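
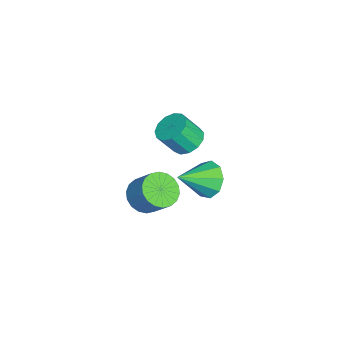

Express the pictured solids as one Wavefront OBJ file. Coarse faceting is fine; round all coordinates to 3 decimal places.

v 1.193 -0.297 1.037
v 1.841 0.205 1.22
v 2.096 -0.541 2.365
v 1.447 -1.043 2.183
v 1.461 0.396 1.429
v 1.716 -0.35 2.574
v 0.997 0.367 1.513
v 1.251 -0.379 2.658
v 0.594 0.127 1.447
v 0.849 -0.619 2.592
v 0.381 -0.248 1.25
v 0.636 -0.993 2.395
v 0.426 -0.638 0.986
v 0.681 -1.383 2.131
v 0.715 -0.92 0.738
v 0.97 -1.665 1.884
v 1.155 -1.004 0.586
v 1.41 -1.75 1.731
v 1.607 -0.864 0.576
v 1.862 -1.61 1.721
v 1.927 -0.544 0.713
v 2.182 -1.29 1.858
v 2.014 -0.146 0.953
v 2.269 -0.891 2.098
v -1.091 0.383 -3.931
v -0.256 0.575 -4.52
v -0.109 -0.943 -2.969
v -0.251 0.995 -3.945
v -0.639 1.129 -3.364
v -1.239 0.914 -3.048
v -1.769 0.45 -3.145
v -1.983 -0.045 -3.609
v -1.779 -0.339 -4.224
v -1.254 -0.296 -4.701
v -0.652 0.065 -4.818
v 2.612 -2.048 -1.777
v 3.475 -2.214 -2.111
v 4.051 -1.418 -1.017
v 3.188 -1.252 -0.683
v 3.365 -1.862 -2.308
v 3.941 -1.067 -1.214
v 3.105 -1.547 -2.401
v 3.681 -0.752 -1.307
v 2.748 -1.331 -2.37
v 3.324 -0.536 -1.276
v 2.364 -1.257 -2.221
v 2.94 -0.462 -1.127
v 2.029 -1.34 -1.985
v 2.605 -0.545 -0.891
v 1.81 -1.563 -1.707
v 2.386 -0.768 -0.613
v 1.749 -1.882 -1.443
v 2.325 -1.086 -0.349
v 1.859 -2.233 -1.246
v 2.435 -1.438 -0.152
v 2.119 -2.548 -1.153
v 2.695 -1.753 -0.059
v 2.476 -2.764 -1.184
v 3.052 -1.969 -0.09
v 2.86 -2.838 -1.333
v 3.436 -2.043 -0.239
v 3.195 -2.755 -1.569
v 3.771 -1.96 -0.475
v 3.414 -2.532 -1.847
v 3.99 -1.737 -0.753
f 2 1 5
f 2 5 3
f 3 5 6
f 3 6 4
f 5 1 7
f 5 7 6
f 6 7 8
f 6 8 4
f 7 1 9
f 7 9 8
f 8 9 10
f 8 10 4
f 9 1 11
f 9 11 10
f 10 11 12
f 10 12 4
f 11 1 13
f 11 13 12
f 12 13 14
f 12 14 4
f 13 1 15
f 13 15 14
f 14 15 16
f 14 16 4
f 15 1 17
f 15 17 16
f 16 17 18
f 16 18 4
f 17 1 19
f 17 19 18
f 18 19 20
f 18 20 4
f 19 1 21
f 19 21 20
f 20 21 22
f 20 22 4
f 21 1 23
f 21 23 22
f 22 23 24
f 22 24 4
f 23 1 2
f 23 2 24
f 24 2 3
f 24 3 4
f 26 25 28
f 26 28 27
f 28 25 29
f 28 29 27
f 29 25 30
f 29 30 27
f 30 25 31
f 30 31 27
f 31 25 32
f 31 32 27
f 32 25 33
f 32 33 27
f 33 25 34
f 33 34 27
f 34 25 35
f 34 35 27
f 35 25 26
f 35 26 27
f 37 36 40
f 37 40 38
f 38 40 41
f 38 41 39
f 40 36 42
f 40 42 41
f 41 42 43
f 41 43 39
f 42 36 44
f 42 44 43
f 43 44 45
f 43 45 39
f 44 36 46
f 44 46 45
f 45 46 47
f 45 47 39
f 46 36 48
f 46 48 47
f 47 48 49
f 47 49 39
f 48 36 50
f 48 50 49
f 49 50 51
f 49 51 39
f 50 36 52
f 50 52 51
f 51 52 53
f 51 53 39
f 52 36 54
f 52 54 53
f 53 54 55
f 53 55 39
f 54 36 56
f 54 56 55
f 55 56 57
f 55 57 39
f 56 36 58
f 56 58 57
f 57 58 59
f 57 59 39
f 58 36 60
f 58 60 59
f 59 60 61
f 59 61 39
f 60 36 62
f 60 62 61
f 61 62 63
f 61 63 39
f 62 36 64
f 62 64 63
f 63 64 65
f 63 65 39
f 64 36 37
f 64 37 65
f 65 37 38
f 65 38 39



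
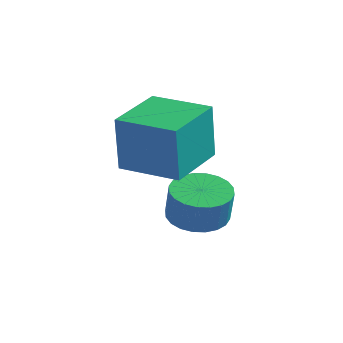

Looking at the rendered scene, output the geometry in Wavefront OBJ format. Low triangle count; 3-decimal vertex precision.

v 0.324 -1.25 1.622
v 0.503 -1.575 3.749
v -0.18 0.85 1.985
v -0 0.525 4.113
v 2.36 -0.745 1.527
v 2.54 -1.07 3.655
v 1.857 1.355 1.891
v 2.036 1.03 4.018
v 1.589 0.876 -0.606
v 2.391 0.381 -0.969
v 2.793 0.129 0.262
v 1.991 0.624 0.626
v 2.533 0.748 -0.94
v 2.935 0.495 0.291
v 2.532 1.134 -0.861
v 2.934 0.881 0.371
v 2.387 1.48 -0.742
v 2.789 1.228 0.489
v 2.12 1.735 -0.603
v 2.522 1.482 0.629
v 1.773 1.859 -0.464
v 2.175 1.607 0.767
v 1.398 1.834 -0.347
v 1.8 1.581 0.885
v 1.051 1.662 -0.269
v 1.453 1.41 0.963
v 0.787 1.371 -0.242
v 1.189 1.119 0.989
v 0.645 1.005 -0.271
v 1.047 0.752 0.96
v 0.646 0.619 -0.351
v 1.048 0.366 0.881
v 0.791 0.272 -0.469
v 1.193 0.02 0.762
v 1.058 0.018 -0.609
v 1.46 -0.235 0.623
v 1.405 -0.107 -0.747
v 1.807 -0.359 0.484
v 1.78 -0.081 -0.865
v 2.182 -0.334 0.367
v 2.127 0.09 -0.943
v 2.529 -0.162 0.289
f 2 4 1
f 5 2 1
f 1 4 3
f 3 5 1
f 2 8 4
f 6 2 5
f 6 8 2
f 4 8 3
f 7 5 3
f 3 8 7
f 7 6 5
f 8 6 7
f 10 9 13
f 10 13 11
f 11 13 14
f 11 14 12
f 13 9 15
f 13 15 14
f 14 15 16
f 14 16 12
f 15 9 17
f 15 17 16
f 16 17 18
f 16 18 12
f 17 9 19
f 17 19 18
f 18 19 20
f 18 20 12
f 19 9 21
f 19 21 20
f 20 21 22
f 20 22 12
f 21 9 23
f 21 23 22
f 22 23 24
f 22 24 12
f 23 9 25
f 23 25 24
f 24 25 26
f 24 26 12
f 25 9 27
f 25 27 26
f 26 27 28
f 26 28 12
f 27 9 29
f 27 29 28
f 28 29 30
f 28 30 12
f 29 9 31
f 29 31 30
f 30 31 32
f 30 32 12
f 31 9 33
f 31 33 32
f 32 33 34
f 32 34 12
f 33 9 35
f 33 35 34
f 34 35 36
f 34 36 12
f 35 9 37
f 35 37 36
f 36 37 38
f 36 38 12
f 37 9 39
f 37 39 38
f 38 39 40
f 38 40 12
f 39 9 41
f 39 41 40
f 40 41 42
f 40 42 12
f 41 9 10
f 41 10 42
f 42 10 11
f 42 11 12



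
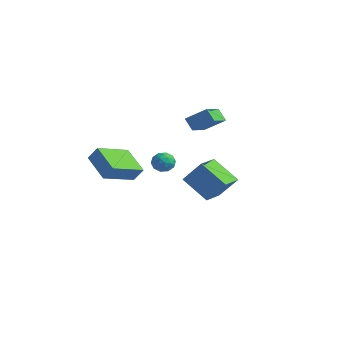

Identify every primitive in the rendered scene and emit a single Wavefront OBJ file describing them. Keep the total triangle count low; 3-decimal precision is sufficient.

v -0.004 -2.056 0.801
v -0.064 -4.107 1.51
v -1.612 -1.709 1.669
v -1.672 -3.76 2.378
v 0.472 -1.8 1.582
v 0.412 -3.851 2.291
v -1.136 -1.453 2.45
v -1.196 -3.504 3.159
v 0.501 2.758 -2.054
v -1.037 2.409 -0.857
v -0.012 4.223 -2.286
v -1.55 3.874 -1.089
v 1.41 3.286 -0.731
v -0.128 2.937 0.466
v 0.897 4.751 -0.963
v -0.641 4.402 0.234
v -0.437 2.01 4.015
v 0.49 2.727 4.798
v -1.151 3.593 3.409
v -0.224 4.311 4.192
v 0.144 2.009 3.328
v 1.071 2.727 4.111
v -0.57 3.593 2.722
v 0.357 4.31 3.505
v 2.437 -1.537 2.964
v 2.981 -1.908 2.828
v 1.819 -2.432 2.932
v 2.363 -2.803 2.796
v 2.29 -2.522 3.403
v 2.673 -1.968 3.423
v 2.127 -2.372 2.337
v 2.51 -1.818 2.357
v 2.79 -2.424 2.441
v 2.891 -2.517 3.1
v 1.909 -1.823 2.66
v 2.01 -1.916 3.319
v 2.763 -1.643 2.899
v 2.037 -2.697 2.861
v 1.994 -2.531 3.218
v 2.314 -2.749 3.138
v 2.582 -1.679 3.248
v 2.902 -1.897 3.169
v 2.496 -2.258 3.507
v 1.898 -2.443 2.591
v 2.218 -2.661 2.512
v 2.486 -1.591 2.622
v 2.806 -1.809 2.542
v 2.304 -2.082 2.253
v 2.971 -2.165 2.591
v 2.608 -2.691 2.573
v 2.469 -2.438 2.303
v 2.694 -2.112 2.314
v 3.03 -2.22 2.979
v 2.667 -2.746 2.96
v 2.624 -2.581 3.317
v 2.849 -2.255 3.328
v 2.918 -2.523 2.751
v 2.133 -1.594 2.8
v 1.77 -2.12 2.781
v 1.951 -2.085 2.432
v 2.176 -1.759 2.443
v 2.192 -1.649 3.187
v 1.829 -2.175 3.169
v 2.106 -2.228 3.446
v 2.331 -1.902 3.457
v 1.882 -1.817 3.009
f 2 4 1
f 5 2 1
f 1 4 3
f 3 5 1
f 2 8 4
f 6 2 5
f 6 8 2
f 4 8 3
f 7 5 3
f 3 8 7
f 7 6 5
f 8 6 7
f 10 12 9
f 13 10 9
f 9 12 11
f 11 13 9
f 10 16 12
f 14 10 13
f 14 16 10
f 12 16 11
f 15 13 11
f 11 16 15
f 15 14 13
f 16 14 15
f 18 20 17
f 21 18 17
f 17 20 19
f 19 21 17
f 18 24 20
f 22 18 21
f 22 24 18
f 20 24 19
f 23 21 19
f 19 24 23
f 23 22 21
f 24 22 23
f 25 62 41
f 62 36 65
f 41 65 30
f 62 65 41
f 25 41 37
f 41 30 42
f 37 42 26
f 41 42 37
f 25 37 46
f 37 26 47
f 46 47 32
f 37 47 46
f 25 46 58
f 46 32 61
f 58 61 35
f 46 61 58
f 25 58 62
f 58 35 66
f 62 66 36
f 58 66 62
f 26 42 53
f 42 30 56
f 53 56 34
f 42 56 53
f 30 65 43
f 65 36 64
f 43 64 29
f 65 64 43
f 36 66 63
f 66 35 59
f 63 59 27
f 66 59 63
f 35 61 60
f 61 32 48
f 60 48 31
f 61 48 60
f 32 47 52
f 47 26 49
f 52 49 33
f 47 49 52
f 28 54 40
f 54 34 55
f 40 55 29
f 54 55 40
f 28 40 38
f 40 29 39
f 38 39 27
f 40 39 38
f 28 38 45
f 38 27 44
f 45 44 31
f 38 44 45
f 28 45 50
f 45 31 51
f 50 51 33
f 45 51 50
f 28 50 54
f 50 33 57
f 54 57 34
f 50 57 54
f 29 55 43
f 55 34 56
f 43 56 30
f 55 56 43
f 27 39 63
f 39 29 64
f 63 64 36
f 39 64 63
f 31 44 60
f 44 27 59
f 60 59 35
f 44 59 60
f 33 51 52
f 51 31 48
f 52 48 32
f 51 48 52
f 34 57 53
f 57 33 49
f 53 49 26
f 57 49 53



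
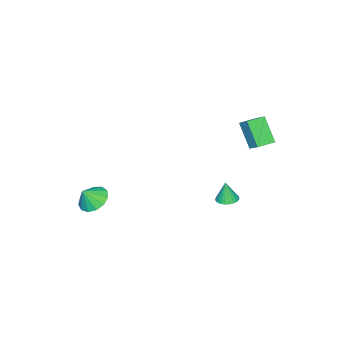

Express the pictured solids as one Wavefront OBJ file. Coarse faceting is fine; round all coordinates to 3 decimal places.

v -1.972 2.024 -4.336
v -1.317 1.753 -4.367
v -1.968 1.876 -2.944
v -1.262 2.023 -4.339
v -1.316 2.294 -4.31
v -1.47 2.523 -4.285
v -1.7 2.676 -4.267
v -1.971 2.73 -4.261
v -2.243 2.677 -4.265
v -2.474 2.524 -4.281
v -2.628 2.295 -4.305
v -2.682 2.025 -4.333
v -2.629 1.755 -4.363
v -2.475 1.526 -4.388
v -2.245 1.372 -4.405
v -1.974 1.318 -4.411
v -1.702 1.372 -4.407
v -1.471 1.525 -4.391
v 3.612 -3.585 -3.219
v 4.054 -4.337 -3.747
v 4.228 -3.895 -2.261
v 4.389 -3.875 -3.812
v 4.478 -3.321 -3.689
v 4.292 -2.85 -3.417
v 3.89 -2.613 -3.082
v 3.4 -2.684 -2.79
v 2.977 -3.041 -2.635
v 2.756 -3.571 -2.664
v 2.807 -4.105 -2.87
v 3.114 -4.474 -3.187
v 3.579 -4.561 -3.514
v -2.982 3.287 2.669
v -2.648 4.008 3.277
v -2.489 4.317 1.176
v -2.156 5.038 1.783
v -1.904 2.782 2.677
v -1.571 3.503 3.284
v -1.412 3.812 1.183
v -1.078 4.533 1.791
f 2 1 4
f 2 4 3
f 4 1 5
f 4 5 3
f 5 1 6
f 5 6 3
f 6 1 7
f 6 7 3
f 7 1 8
f 7 8 3
f 8 1 9
f 8 9 3
f 9 1 10
f 9 10 3
f 10 1 11
f 10 11 3
f 11 1 12
f 11 12 3
f 12 1 13
f 12 13 3
f 13 1 14
f 13 14 3
f 14 1 15
f 14 15 3
f 15 1 16
f 15 16 3
f 16 1 17
f 16 17 3
f 17 1 18
f 17 18 3
f 18 1 2
f 18 2 3
f 20 19 22
f 20 22 21
f 22 19 23
f 22 23 21
f 23 19 24
f 23 24 21
f 24 19 25
f 24 25 21
f 25 19 26
f 25 26 21
f 26 19 27
f 26 27 21
f 27 19 28
f 27 28 21
f 28 19 29
f 28 29 21
f 29 19 30
f 29 30 21
f 30 19 31
f 30 31 21
f 31 19 20
f 31 20 21
f 33 35 32
f 36 33 32
f 32 35 34
f 34 36 32
f 33 39 35
f 37 33 36
f 37 39 33
f 35 39 34
f 38 36 34
f 34 39 38
f 38 37 36
f 39 37 38



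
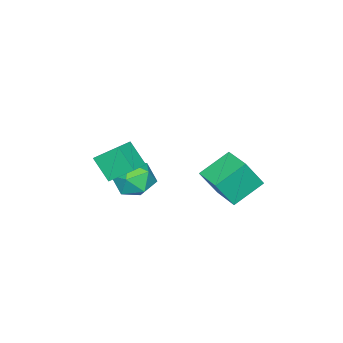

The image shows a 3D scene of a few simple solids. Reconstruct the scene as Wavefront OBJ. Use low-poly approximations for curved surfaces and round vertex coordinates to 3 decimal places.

v 1.091 0.27 -0.803
v 1.684 0.446 -1.854
v 0.636 -1.566 -1.366
v 1.229 -1.39 -2.417
v 1.851 -1.46 -1.371
v 2.132 -0.326 -1.022
v 0.188 -0.794 -2.198
v 0.469 0.34 -1.849
v 1.126 -0.212 -2.716
v 2.154 -0.624 -2.205
v 0.166 -0.496 -1.015
v 1.194 -0.908 -0.504
v 3.211 -0.736 1.392
v 2.772 0.437 2.404
v 3.392 0.294 0.276
v 2.953 1.467 1.287
v 4.347 -0.587 1.713
v 3.908 0.586 2.724
v 4.528 0.443 0.596
v 4.089 1.616 1.608
v -2.033 2.231 -3.386
v -3.601 2.95 -2.393
v -1.199 3.767 -3.181
v -2.767 4.486 -2.189
v -1.293 1.614 -1.771
v -2.861 2.333 -0.779
v -0.459 3.15 -1.567
v -2.027 3.869 -0.574
f 1 12 6
f 1 6 2
f 1 2 8
f 1 8 11
f 1 11 12
f 2 6 10
f 6 12 5
f 12 11 3
f 11 8 7
f 8 2 9
f 4 10 5
f 4 5 3
f 4 3 7
f 4 7 9
f 4 9 10
f 5 10 6
f 3 5 12
f 7 3 11
f 9 7 8
f 10 9 2
f 14 16 13
f 17 14 13
f 13 16 15
f 15 17 13
f 14 20 16
f 18 14 17
f 18 20 14
f 16 20 15
f 19 17 15
f 15 20 19
f 19 18 17
f 20 18 19
f 22 24 21
f 25 22 21
f 21 24 23
f 23 25 21
f 22 28 24
f 26 22 25
f 26 28 22
f 24 28 23
f 27 25 23
f 23 28 27
f 27 26 25
f 28 26 27



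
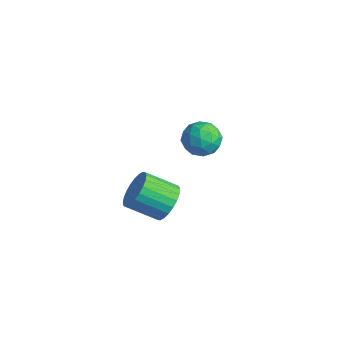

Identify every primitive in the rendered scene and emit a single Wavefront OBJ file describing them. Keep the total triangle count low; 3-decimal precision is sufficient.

v 4.334 -1.835 -2.898
v 5.245 -2.375 -2.747
v 4.337 -3.645 -1.81
v 3.426 -3.105 -1.962
v 5.242 -2.126 -2.412
v 4.334 -3.395 -1.475
v 5.1 -1.832 -2.152
v 4.192 -3.101 -1.215
v 4.842 -1.539 -2.005
v 3.934 -2.808 -1.068
v 4.506 -1.291 -1.994
v 3.598 -2.56 -1.057
v 4.144 -1.126 -2.12
v 3.237 -2.395 -1.184
v 3.811 -1.069 -2.366
v 2.904 -2.338 -1.429
v 3.558 -1.128 -2.692
v 2.65 -2.397 -1.755
v 3.423 -1.295 -3.05
v 2.515 -2.565 -2.113
v 3.426 -1.545 -3.385
v 2.518 -2.814 -2.448
v 3.568 -1.839 -3.645
v 2.66 -3.108 -2.708
v 3.826 -2.132 -3.792
v 2.918 -3.401 -2.855
v 4.162 -2.38 -3.803
v 3.254 -3.649 -2.866
v 4.523 -2.545 -3.676
v 3.616 -3.814 -2.74
v 4.856 -2.602 -3.431
v 3.949 -3.871 -2.494
v 5.11 -2.543 -3.105
v 4.202 -3.812 -2.168
v -1.495 3.761 -4.091
v -0.484 4.218 -4.197
v -0.736 2.182 -3.663
v 0.275 2.639 -3.769
v -0.388 2.942 -2.926
v -0.858 3.918 -3.191
v -0.362 2.482 -4.669
v -0.832 3.458 -4.934
v 0.216 3.428 -4.554
v 0.2 3.712 -3.477
v -1.42 2.688 -4.383
v -1.436 2.972 -3.306
v -1.056 4.128 -4.182
v -0.164 2.272 -3.678
v -0.554 2.45 -3.183
v 0.04 2.719 -3.245
v -1.276 3.952 -3.59
v -0.682 4.221 -3.652
v -0.625 3.471 -2.905
v -0.538 2.179 -4.208
v 0.056 2.448 -4.27
v -1.26 3.681 -4.615
v -0.666 3.95 -4.677
v -0.595 2.929 -4.955
v -0.051 3.932 -4.454
v 0.396 3.004 -4.202
v 0.021 2.912 -4.731
v -0.255 3.485 -4.887
v -0.06 4.1 -3.821
v 0.386 3.172 -3.569
v -0.004 3.35 -3.073
v -0.28 3.923 -3.229
v 0.351 3.635 -4.031
v -1.606 3.228 -4.291
v -1.16 2.3 -4.039
v -0.94 2.477 -4.631
v -1.216 3.05 -4.787
v -1.616 3.396 -3.658
v -1.169 2.468 -3.406
v -0.965 2.915 -2.973
v -1.241 3.488 -3.129
v -1.571 2.765 -3.829
f 2 1 5
f 2 5 3
f 3 5 6
f 3 6 4
f 5 1 7
f 5 7 6
f 6 7 8
f 6 8 4
f 7 1 9
f 7 9 8
f 8 9 10
f 8 10 4
f 9 1 11
f 9 11 10
f 10 11 12
f 10 12 4
f 11 1 13
f 11 13 12
f 12 13 14
f 12 14 4
f 13 1 15
f 13 15 14
f 14 15 16
f 14 16 4
f 15 1 17
f 15 17 16
f 16 17 18
f 16 18 4
f 17 1 19
f 17 19 18
f 18 19 20
f 18 20 4
f 19 1 21
f 19 21 20
f 20 21 22
f 20 22 4
f 21 1 23
f 21 23 22
f 22 23 24
f 22 24 4
f 23 1 25
f 23 25 24
f 24 25 26
f 24 26 4
f 25 1 27
f 25 27 26
f 26 27 28
f 26 28 4
f 27 1 29
f 27 29 28
f 28 29 30
f 28 30 4
f 29 1 31
f 29 31 30
f 30 31 32
f 30 32 4
f 31 1 33
f 31 33 32
f 32 33 34
f 32 34 4
f 33 1 2
f 33 2 34
f 34 2 3
f 34 3 4
f 35 72 51
f 72 46 75
f 51 75 40
f 72 75 51
f 35 51 47
f 51 40 52
f 47 52 36
f 51 52 47
f 35 47 56
f 47 36 57
f 56 57 42
f 47 57 56
f 35 56 68
f 56 42 71
f 68 71 45
f 56 71 68
f 35 68 72
f 68 45 76
f 72 76 46
f 68 76 72
f 36 52 63
f 52 40 66
f 63 66 44
f 52 66 63
f 40 75 53
f 75 46 74
f 53 74 39
f 75 74 53
f 46 76 73
f 76 45 69
f 73 69 37
f 76 69 73
f 45 71 70
f 71 42 58
f 70 58 41
f 71 58 70
f 42 57 62
f 57 36 59
f 62 59 43
f 57 59 62
f 38 64 50
f 64 44 65
f 50 65 39
f 64 65 50
f 38 50 48
f 50 39 49
f 48 49 37
f 50 49 48
f 38 48 55
f 48 37 54
f 55 54 41
f 48 54 55
f 38 55 60
f 55 41 61
f 60 61 43
f 55 61 60
f 38 60 64
f 60 43 67
f 64 67 44
f 60 67 64
f 39 65 53
f 65 44 66
f 53 66 40
f 65 66 53
f 37 49 73
f 49 39 74
f 73 74 46
f 49 74 73
f 41 54 70
f 54 37 69
f 70 69 45
f 54 69 70
f 43 61 62
f 61 41 58
f 62 58 42
f 61 58 62
f 44 67 63
f 67 43 59
f 63 59 36
f 67 59 63



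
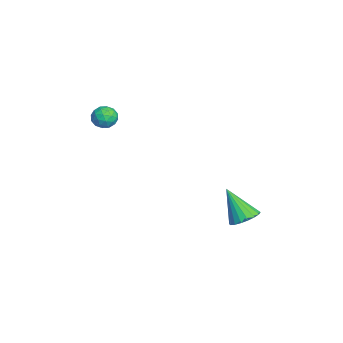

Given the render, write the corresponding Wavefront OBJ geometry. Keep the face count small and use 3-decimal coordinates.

v 3.271 2.283 -3.571
v 3.946 2.371 -3.256
v 2.669 1.517 -2.069
v 3.788 2.654 -3.175
v 3.528 2.863 -3.172
v 3.218 2.958 -3.249
v 2.917 2.918 -3.389
v 2.687 2.753 -3.565
v 2.573 2.495 -3.743
v 2.596 2.194 -3.886
v 2.754 1.911 -3.967
v 3.014 1.702 -3.97
v 3.324 1.607 -3.893
v 3.625 1.647 -3.753
v 3.855 1.812 -3.577
v 3.97 2.07 -3.399
v 1.431 -3.078 2.057
v 1.991 -3.306 1.877
v 1.009 -3.994 1.903
v 1.569 -4.222 1.723
v 1.472 -4.062 2.326
v 1.733 -3.495 2.421
v 1.267 -3.805 1.359
v 1.528 -3.238 1.454
v 1.89 -3.755 1.446
v 2.017 -3.914 2.044
v 0.983 -3.386 1.736
v 1.11 -3.545 2.334
v 1.748 -3.111 1.981
v 1.252 -4.189 1.799
v 1.195 -4.094 2.153
v 1.524 -4.228 2.048
v 1.596 -3.223 2.3
v 1.925 -3.356 2.195
v 1.62 -3.801 2.458
v 1.075 -3.944 1.585
v 1.404 -4.077 1.48
v 1.476 -3.072 1.732
v 1.805 -3.206 1.627
v 1.38 -3.499 1.322
v 2.018 -3.509 1.622
v 1.77 -4.048 1.531
v 1.592 -3.803 1.317
v 1.746 -3.47 1.373
v 2.092 -3.602 1.973
v 1.844 -4.141 1.882
v 1.787 -4.047 2.236
v 1.94 -3.714 2.292
v 2.033 -3.867 1.72
v 1.156 -3.159 1.898
v 0.908 -3.698 1.807
v 1.06 -3.586 1.488
v 1.213 -3.253 1.544
v 1.23 -3.252 2.249
v 0.982 -3.791 2.158
v 1.254 -3.83 2.407
v 1.408 -3.497 2.463
v 0.967 -3.433 2.06
f 2 1 4
f 2 4 3
f 4 1 5
f 4 5 3
f 5 1 6
f 5 6 3
f 6 1 7
f 6 7 3
f 7 1 8
f 7 8 3
f 8 1 9
f 8 9 3
f 9 1 10
f 9 10 3
f 10 1 11
f 10 11 3
f 11 1 12
f 11 12 3
f 12 1 13
f 12 13 3
f 13 1 14
f 13 14 3
f 14 1 15
f 14 15 3
f 15 1 16
f 15 16 3
f 16 1 2
f 16 2 3
f 17 54 33
f 54 28 57
f 33 57 22
f 54 57 33
f 17 33 29
f 33 22 34
f 29 34 18
f 33 34 29
f 17 29 38
f 29 18 39
f 38 39 24
f 29 39 38
f 17 38 50
f 38 24 53
f 50 53 27
f 38 53 50
f 17 50 54
f 50 27 58
f 54 58 28
f 50 58 54
f 18 34 45
f 34 22 48
f 45 48 26
f 34 48 45
f 22 57 35
f 57 28 56
f 35 56 21
f 57 56 35
f 28 58 55
f 58 27 51
f 55 51 19
f 58 51 55
f 27 53 52
f 53 24 40
f 52 40 23
f 53 40 52
f 24 39 44
f 39 18 41
f 44 41 25
f 39 41 44
f 20 46 32
f 46 26 47
f 32 47 21
f 46 47 32
f 20 32 30
f 32 21 31
f 30 31 19
f 32 31 30
f 20 30 37
f 30 19 36
f 37 36 23
f 30 36 37
f 20 37 42
f 37 23 43
f 42 43 25
f 37 43 42
f 20 42 46
f 42 25 49
f 46 49 26
f 42 49 46
f 21 47 35
f 47 26 48
f 35 48 22
f 47 48 35
f 19 31 55
f 31 21 56
f 55 56 28
f 31 56 55
f 23 36 52
f 36 19 51
f 52 51 27
f 36 51 52
f 25 43 44
f 43 23 40
f 44 40 24
f 43 40 44
f 26 49 45
f 49 25 41
f 45 41 18
f 49 41 45



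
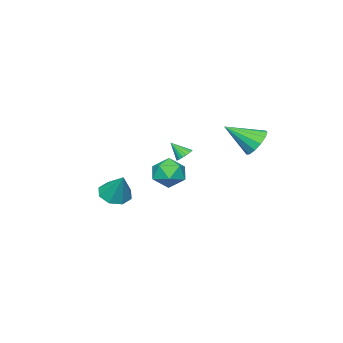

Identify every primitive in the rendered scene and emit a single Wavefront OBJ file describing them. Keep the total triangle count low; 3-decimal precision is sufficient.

v 0.572 0.075 -1.133
v 1.378 0 -1.914
v -0.238 -1.4 -1.826
v 0.568 -1.475 -2.607
v 0.809 -1.686 -1.529
v 1.31 -0.774 -1.1
v -0.17 -0.626 -2.64
v 0.331 0.286 -2.211
v 0.919 -0.433 -2.846
v 1.524 -1.088 -2.159
v -0.384 -0.312 -1.581
v 0.221 -0.967 -0.894
v -1.481 3.835 0.903
v -0.99 3.514 0.081
v -0.359 2.445 2.117
v -0.685 3.945 0.292
v -0.632 4.341 0.697
v -0.849 4.577 1.168
v -1.267 4.577 1.554
v -1.753 4.341 1.734
v -2.152 3.945 1.65
v -2.339 3.514 1.329
v -2.254 3.185 0.873
v -1.923 3.062 0.426
v -1.452 3.185 0.131
v 1.481 -3.885 -3.97
v 2.433 -4.249 -4.008
v 1.939 -2.855 -2.33
v 2.352 -3.581 -4.404
v 1.761 -3.091 -4.546
v 1.006 -3.066 -4.351
v 0.529 -3.521 -3.932
v 0.609 -4.189 -3.536
v 1.2 -4.678 -3.394
v 1.956 -4.703 -3.589
v 3.231 2.556 1.014
v 3.527 2.257 0.66
v 3.529 1.844 1.866
v 3.698 2.437 0.75
v 3.762 2.643 0.9
v 3.704 2.83 1.077
v 3.537 2.954 1.239
v 3.301 2.987 1.349
v 3.048 2.921 1.383
v 2.837 2.772 1.332
v 2.716 2.573 1.209
v 2.714 2.371 1.04
v 2.829 2.211 0.866
v 3.037 2.13 0.726
v 3.289 2.147 0.651
f 1 12 6
f 1 6 2
f 1 2 8
f 1 8 11
f 1 11 12
f 2 6 10
f 6 12 5
f 12 11 3
f 11 8 7
f 8 2 9
f 4 10 5
f 4 5 3
f 4 3 7
f 4 7 9
f 4 9 10
f 5 10 6
f 3 5 12
f 7 3 11
f 9 7 8
f 10 9 2
f 14 13 16
f 14 16 15
f 16 13 17
f 16 17 15
f 17 13 18
f 17 18 15
f 18 13 19
f 18 19 15
f 19 13 20
f 19 20 15
f 20 13 21
f 20 21 15
f 21 13 22
f 21 22 15
f 22 13 23
f 22 23 15
f 23 13 24
f 23 24 15
f 24 13 25
f 24 25 15
f 25 13 14
f 25 14 15
f 27 26 29
f 27 29 28
f 29 26 30
f 29 30 28
f 30 26 31
f 30 31 28
f 31 26 32
f 31 32 28
f 32 26 33
f 32 33 28
f 33 26 34
f 33 34 28
f 34 26 35
f 34 35 28
f 35 26 27
f 35 27 28
f 37 36 39
f 37 39 38
f 39 36 40
f 39 40 38
f 40 36 41
f 40 41 38
f 41 36 42
f 41 42 38
f 42 36 43
f 42 43 38
f 43 36 44
f 43 44 38
f 44 36 45
f 44 45 38
f 45 36 46
f 45 46 38
f 46 36 47
f 46 47 38
f 47 36 48
f 47 48 38
f 48 36 49
f 48 49 38
f 49 36 50
f 49 50 38
f 50 36 37
f 50 37 38



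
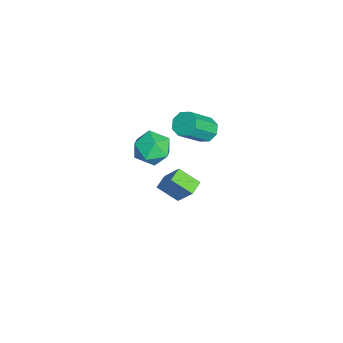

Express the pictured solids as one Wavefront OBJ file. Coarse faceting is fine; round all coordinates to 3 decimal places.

v 2.134 1.422 2.487
v 2.93 1.973 3.1
v 3.39 0.147 2
v 4.186 0.698 2.613
v 3.324 0.161 3.144
v 2.548 0.949 3.445
v 3.772 1.171 1.655
v 2.996 1.959 1.956
v 3.943 1.818 2.585
v 3.666 1.194 3.506
v 2.654 0.926 1.594
v 2.377 0.302 2.515
v 0.986 3.987 1.731
v 1.457 3.653 1.192
v 2.305 2.46 2.669
v 1.834 2.793 3.209
v 1.705 4.143 1.445
v 2.553 2.95 2.922
v 1.532 4.541 1.866
v 2.38 3.348 3.343
v 1.039 4.615 2.208
v 1.887 3.421 3.685
v 0.515 4.32 2.271
v 1.363 3.127 3.748
v 0.267 3.83 2.018
v 1.115 2.637 3.495
v 0.44 3.432 1.597
v 1.288 2.239 3.074
v 0.933 3.359 1.255
v 1.781 2.165 2.732
v -0.162 3.013 -4.974
v -0.662 1.87 -4.177
v 0.727 3.758 -3.345
v 0.227 2.616 -2.549
v 0.593 2.544 -5.171
v 0.093 1.402 -4.375
v 1.482 3.29 -3.543
v 0.982 2.147 -2.746
f 1 12 6
f 1 6 2
f 1 2 8
f 1 8 11
f 1 11 12
f 2 6 10
f 6 12 5
f 12 11 3
f 11 8 7
f 8 2 9
f 4 10 5
f 4 5 3
f 4 3 7
f 4 7 9
f 4 9 10
f 5 10 6
f 3 5 12
f 7 3 11
f 9 7 8
f 10 9 2
f 14 13 17
f 14 17 15
f 15 17 18
f 15 18 16
f 17 13 19
f 17 19 18
f 18 19 20
f 18 20 16
f 19 13 21
f 19 21 20
f 20 21 22
f 20 22 16
f 21 13 23
f 21 23 22
f 22 23 24
f 22 24 16
f 23 13 25
f 23 25 24
f 24 25 26
f 24 26 16
f 25 13 27
f 25 27 26
f 26 27 28
f 26 28 16
f 27 13 29
f 27 29 28
f 28 29 30
f 28 30 16
f 29 13 14
f 29 14 30
f 30 14 15
f 30 15 16
f 32 34 31
f 35 32 31
f 31 34 33
f 33 35 31
f 32 38 34
f 36 32 35
f 36 38 32
f 34 38 33
f 37 35 33
f 33 38 37
f 37 36 35
f 38 36 37



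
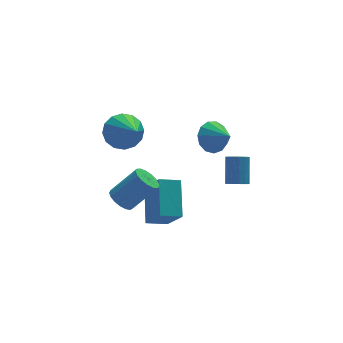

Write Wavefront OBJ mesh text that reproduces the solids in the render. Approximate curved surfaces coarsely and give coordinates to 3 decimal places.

v 1.521 1.34 1.594
v 2.402 1.588 1.379
v 1.979 0.3 2.266
v 2.285 1.832 1.834
v 1.926 1.919 2.214
v 1.438 1.822 2.396
v 0.977 1.573 2.324
v 0.688 1.249 2.02
v 0.664 0.954 1.581
v 0.912 0.782 1.145
v 1.353 0.786 0.853
v 1.848 0.967 0.795
v 2.239 1.266 0.991
v -2.184 3.697 1.337
v -1.792 3.152 0.517
v -2.096 1.943 2.543
v -1.352 3.353 0.777
v -1.136 3.646 1.187
v -1.2 3.952 1.637
v -1.528 4.191 2.007
v -2.031 4.296 2.198
v -2.576 4.242 2.157
v -3.015 4.041 1.897
v -3.232 3.748 1.487
v -3.168 3.441 1.036
v -2.84 3.203 0.667
v -2.336 3.097 0.476
v 2.707 1.038 -2.01
v 3.146 0.671 -1.865
v 3.532 1.615 -0.645
v 3.093 1.982 -0.79
v 3.271 0.871 -2.059
v 3.657 1.815 -0.84
v 3.244 1.116 -2.24
v 3.631 2.06 -1.021
v 3.074 1.339 -2.36
v 3.46 2.284 -1.14
v 2.805 1.482 -2.385
v 3.192 2.427 -1.166
v 2.51 1.506 -2.31
v 2.897 2.45 -1.091
v 2.268 1.405 -2.155
v 2.654 2.349 -0.935
v 2.143 1.205 -1.96
v 2.529 2.149 -0.741
v 2.169 0.96 -1.779
v 2.556 1.904 -0.56
v 2.34 0.736 -1.66
v 2.726 1.681 -0.44
v 2.608 0.593 -1.634
v 2.995 1.538 -0.415
v 2.903 0.57 -1.709
v 3.29 1.514 -0.49
v -3.813 -0.556 -0.033
v -3.424 0.007 -0.288
v -2.199 -0.221 1.079
v -2.587 -0.784 1.333
v -3.648 0.155 -0.063
v -2.422 -0.074 1.304
v -3.909 0.139 0.169
v -2.683 -0.089 1.535
v -4.148 -0.036 0.354
v -2.922 -0.264 1.721
v -4.31 -0.33 0.451
v -3.085 -0.558 1.817
v -4.359 -0.675 0.436
v -3.133 -0.904 1.803
v -4.282 -0.994 0.314
v -3.056 -1.222 1.681
v -4.098 -1.212 0.113
v -2.872 -1.44 1.48
v -3.849 -1.28 -0.122
v -2.623 -1.508 1.245
v -3.591 -1.182 -0.337
v -2.365 -1.41 1.03
v -3.384 -0.94 -0.482
v -2.158 -1.168 0.885
v -3.276 -0.611 -0.524
v -2.05 -0.839 0.842
v -3.29 -0.269 -0.454
v -2.064 -0.497 0.912
v -2.213 -1.424 -0.991
v -1.675 0.178 0.273
v -2.486 -0.178 -2.453
v -1.949 1.423 -1.189
v -1.151 -1.543 -1.291
v -0.614 0.058 -0.027
v -1.425 -0.298 -2.753
v -0.887 1.304 -1.489
f 2 1 4
f 2 4 3
f 4 1 5
f 4 5 3
f 5 1 6
f 5 6 3
f 6 1 7
f 6 7 3
f 7 1 8
f 7 8 3
f 8 1 9
f 8 9 3
f 9 1 10
f 9 10 3
f 10 1 11
f 10 11 3
f 11 1 12
f 11 12 3
f 12 1 13
f 12 13 3
f 13 1 2
f 13 2 3
f 15 14 17
f 15 17 16
f 17 14 18
f 17 18 16
f 18 14 19
f 18 19 16
f 19 14 20
f 19 20 16
f 20 14 21
f 20 21 16
f 21 14 22
f 21 22 16
f 22 14 23
f 22 23 16
f 23 14 24
f 23 24 16
f 24 14 25
f 24 25 16
f 25 14 26
f 25 26 16
f 26 14 27
f 26 27 16
f 27 14 15
f 27 15 16
f 29 28 32
f 29 32 30
f 30 32 33
f 30 33 31
f 32 28 34
f 32 34 33
f 33 34 35
f 33 35 31
f 34 28 36
f 34 36 35
f 35 36 37
f 35 37 31
f 36 28 38
f 36 38 37
f 37 38 39
f 37 39 31
f 38 28 40
f 38 40 39
f 39 40 41
f 39 41 31
f 40 28 42
f 40 42 41
f 41 42 43
f 41 43 31
f 42 28 44
f 42 44 43
f 43 44 45
f 43 45 31
f 44 28 46
f 44 46 45
f 45 46 47
f 45 47 31
f 46 28 48
f 46 48 47
f 47 48 49
f 47 49 31
f 48 28 50
f 48 50 49
f 49 50 51
f 49 51 31
f 50 28 52
f 50 52 51
f 51 52 53
f 51 53 31
f 52 28 29
f 52 29 53
f 53 29 30
f 53 30 31
f 55 54 58
f 55 58 56
f 56 58 59
f 56 59 57
f 58 54 60
f 58 60 59
f 59 60 61
f 59 61 57
f 60 54 62
f 60 62 61
f 61 62 63
f 61 63 57
f 62 54 64
f 62 64 63
f 63 64 65
f 63 65 57
f 64 54 66
f 64 66 65
f 65 66 67
f 65 67 57
f 66 54 68
f 66 68 67
f 67 68 69
f 67 69 57
f 68 54 70
f 68 70 69
f 69 70 71
f 69 71 57
f 70 54 72
f 70 72 71
f 71 72 73
f 71 73 57
f 72 54 74
f 72 74 73
f 73 74 75
f 73 75 57
f 74 54 76
f 74 76 75
f 75 76 77
f 75 77 57
f 76 54 78
f 76 78 77
f 77 78 79
f 77 79 57
f 78 54 80
f 78 80 79
f 79 80 81
f 79 81 57
f 80 54 55
f 80 55 81
f 81 55 56
f 81 56 57
f 83 85 82
f 86 83 82
f 82 85 84
f 84 86 82
f 83 89 85
f 87 83 86
f 87 89 83
f 85 89 84
f 88 86 84
f 84 89 88
f 88 87 86
f 89 87 88



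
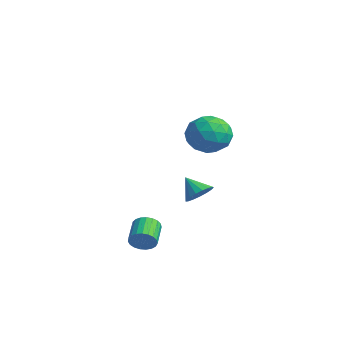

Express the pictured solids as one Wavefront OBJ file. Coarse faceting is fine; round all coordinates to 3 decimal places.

v 0.854 -0.263 2.072
v 1.694 -0.206 1.31
v 1.726 -1.634 2.93
v 2.566 -1.577 2.168
v 2.418 -0.734 2.914
v 1.88 0.114 2.383
v 1.54 -1.954 1.857
v 1.002 -1.106 1.326
v 2.118 -1.251 1.177
v 2.661 -0.498 1.83
v 0.759 -1.342 2.41
v 1.302 -0.589 3.063
v 1.198 -0.114 1.615
v 2.222 -1.726 2.625
v 2.136 -1.23 3.063
v 2.629 -1.197 2.615
v 1.307 0.074 2.247
v 1.8 0.107 1.798
v 2.226 -0.203 2.741
v 1.62 -1.947 2.442
v 2.113 -1.914 1.993
v 0.791 -0.643 1.625
v 1.284 -0.61 1.177
v 1.194 -1.637 1.499
v 1.941 -0.695 1.089
v 2.453 -1.501 1.594
v 1.85 -1.722 1.411
v 1.534 -1.224 1.099
v 2.26 -0.252 1.473
v 2.772 -1.058 1.978
v 2.685 -0.562 2.416
v 2.369 -0.064 2.104
v 2.509 -0.866 1.395
v 0.648 -0.782 2.262
v 1.16 -1.588 2.767
v 1.051 -1.776 2.136
v 0.735 -1.278 1.824
v 0.967 -0.339 2.646
v 1.479 -1.145 3.151
v 1.886 -0.616 3.141
v 1.57 -0.118 2.829
v 0.911 -0.974 2.845
v 1.659 -4.215 -3.822
v 2.023 -4.12 -3.28
v 1.085 -3.41 -2.775
v 0.721 -3.505 -3.318
v 2.098 -3.908 -3.437
v 1.16 -3.198 -2.932
v 2.098 -3.75 -3.661
v 1.16 -3.04 -3.156
v 2.022 -3.671 -3.913
v 1.084 -2.961 -3.408
v 1.883 -3.687 -4.149
v 0.945 -2.977 -3.644
v 1.705 -3.794 -4.328
v 0.767 -3.084 -3.824
v 1.52 -3.974 -4.421
v 0.582 -3.264 -3.916
v 1.358 -4.195 -4.409
v 0.42 -3.485 -3.905
v 1.248 -4.42 -4.297
v 0.311 -3.71 -3.792
v 1.21 -4.61 -4.102
v 0.272 -3.9 -3.597
v 1.249 -4.731 -3.859
v 0.311 -4.021 -3.354
v 1.359 -4.763 -3.609
v 0.421 -4.053 -3.105
v 1.521 -4.7 -3.397
v 0.583 -3.99 -2.892
v 1.706 -4.554 -3.258
v 0.769 -3.844 -2.753
v 1.884 -4.348 -3.216
v 0.946 -3.638 -2.712
v -3.57 1.651 -3.928
v -2.962 1.467 -3.425
v -4.41 1.329 -3.032
v -3.031 1.842 -3.354
v -3.223 2.174 -3.415
v -3.495 2.385 -3.593
v -3.784 2.429 -3.848
v -4.024 2.294 -4.122
v -4.16 2.012 -4.35
v -4.161 1.648 -4.483
v -4.026 1.284 -4.488
v -3.787 1.005 -4.365
v -3.499 0.873 -4.142
v -3.227 0.92 -3.87
v -3.033 1.135 -3.611
f 1 38 17
f 38 12 41
f 17 41 6
f 38 41 17
f 1 17 13
f 17 6 18
f 13 18 2
f 17 18 13
f 1 13 22
f 13 2 23
f 22 23 8
f 13 23 22
f 1 22 34
f 22 8 37
f 34 37 11
f 22 37 34
f 1 34 38
f 34 11 42
f 38 42 12
f 34 42 38
f 2 18 29
f 18 6 32
f 29 32 10
f 18 32 29
f 6 41 19
f 41 12 40
f 19 40 5
f 41 40 19
f 12 42 39
f 42 11 35
f 39 35 3
f 42 35 39
f 11 37 36
f 37 8 24
f 36 24 7
f 37 24 36
f 8 23 28
f 23 2 25
f 28 25 9
f 23 25 28
f 4 30 16
f 30 10 31
f 16 31 5
f 30 31 16
f 4 16 14
f 16 5 15
f 14 15 3
f 16 15 14
f 4 14 21
f 14 3 20
f 21 20 7
f 14 20 21
f 4 21 26
f 21 7 27
f 26 27 9
f 21 27 26
f 4 26 30
f 26 9 33
f 30 33 10
f 26 33 30
f 5 31 19
f 31 10 32
f 19 32 6
f 31 32 19
f 3 15 39
f 15 5 40
f 39 40 12
f 15 40 39
f 7 20 36
f 20 3 35
f 36 35 11
f 20 35 36
f 9 27 28
f 27 7 24
f 28 24 8
f 27 24 28
f 10 33 29
f 33 9 25
f 29 25 2
f 33 25 29
f 44 43 47
f 44 47 45
f 45 47 48
f 45 48 46
f 47 43 49
f 47 49 48
f 48 49 50
f 48 50 46
f 49 43 51
f 49 51 50
f 50 51 52
f 50 52 46
f 51 43 53
f 51 53 52
f 52 53 54
f 52 54 46
f 53 43 55
f 53 55 54
f 54 55 56
f 54 56 46
f 55 43 57
f 55 57 56
f 56 57 58
f 56 58 46
f 57 43 59
f 57 59 58
f 58 59 60
f 58 60 46
f 59 43 61
f 59 61 60
f 60 61 62
f 60 62 46
f 61 43 63
f 61 63 62
f 62 63 64
f 62 64 46
f 63 43 65
f 63 65 64
f 64 65 66
f 64 66 46
f 65 43 67
f 65 67 66
f 66 67 68
f 66 68 46
f 67 43 69
f 67 69 68
f 68 69 70
f 68 70 46
f 69 43 71
f 69 71 70
f 70 71 72
f 70 72 46
f 71 43 73
f 71 73 72
f 72 73 74
f 72 74 46
f 73 43 44
f 73 44 74
f 74 44 45
f 74 45 46
f 76 75 78
f 76 78 77
f 78 75 79
f 78 79 77
f 79 75 80
f 79 80 77
f 80 75 81
f 80 81 77
f 81 75 82
f 81 82 77
f 82 75 83
f 82 83 77
f 83 75 84
f 83 84 77
f 84 75 85
f 84 85 77
f 85 75 86
f 85 86 77
f 86 75 87
f 86 87 77
f 87 75 88
f 87 88 77
f 88 75 89
f 88 89 77
f 89 75 76
f 89 76 77



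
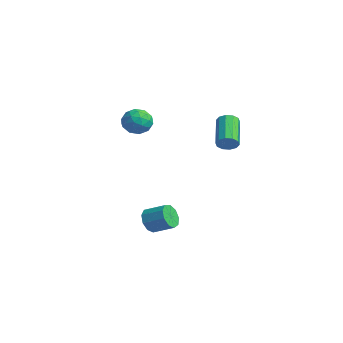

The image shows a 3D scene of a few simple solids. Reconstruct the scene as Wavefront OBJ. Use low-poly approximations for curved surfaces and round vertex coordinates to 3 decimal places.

v -0.117 -1.128 -3.532
v 0.308 -1.147 -4.233
v 1.241 -0.372 -3.689
v 0.817 -0.352 -2.988
v -0.049 -0.715 -4.237
v 0.884 0.061 -3.693
v -0.438 -0.475 -3.911
v 0.496 0.3 -3.367
v -0.676 -0.541 -3.407
v 0.257 0.234 -2.864
v -0.653 -0.882 -2.962
v 0.281 -0.106 -2.419
v -0.379 -1.337 -2.783
v 0.555 -0.562 -2.24
v 0.018 -1.695 -2.955
v 0.952 -0.919 -2.411
v 0.352 -1.787 -3.396
v 1.285 -1.011 -2.853
v 0.466 -1.571 -3.901
v 1.4 -0.795 -3.357
v -3.584 0.362 1.723
v -2.83 0.219 2.277
v -4.47 -0.359 2.743
v -3.716 -0.502 3.297
v -4.058 0.373 3.179
v -3.51 0.818 2.549
v -3.79 -0.958 2.471
v -3.242 -0.513 1.841
v -2.957 -0.597 2.739
v -3.123 0.226 3.177
v -4.177 -0.366 1.843
v -4.343 0.457 2.281
v -3.13 0.354 1.91
v -4.17 -0.494 3.11
v -4.371 0.02 3.04
v -3.928 -0.064 3.366
v -3.529 0.706 2.07
v -3.086 0.622 2.396
v -3.808 0.712 2.926
v -4.214 -0.762 2.624
v -3.771 -0.846 2.95
v -3.372 -0.076 1.654
v -2.929 -0.16 1.98
v -3.492 -0.852 2.094
v -2.761 -0.21 2.508
v -3.281 -0.633 3.107
v -3.325 -0.902 2.622
v -3.003 -0.64 2.251
v -2.858 0.274 2.765
v -3.379 -0.15 3.364
v -3.58 0.364 3.295
v -3.258 0.626 2.925
v -2.933 -0.206 3.037
v -3.921 0.01 1.656
v -4.442 -0.414 2.255
v -4.042 -0.766 2.095
v -3.72 -0.504 1.725
v -4.019 0.493 1.913
v -4.539 0.07 2.512
v -4.297 0.5 2.769
v -3.975 0.762 2.398
v -4.367 0.066 1.983
v 3.995 1.259 3.043
v 4.215 0.994 3.559
v 2.765 1.836 4.612
v 2.545 2.101 4.097
v 4.385 1.335 3.519
v 2.935 2.177 4.573
v 4.406 1.647 3.298
v 2.956 2.489 4.352
v 4.269 1.811 2.98
v 2.82 2.653 4.033
v 4.028 1.764 2.686
v 2.579 2.606 3.739
v 3.775 1.524 2.528
v 2.325 2.366 3.581
v 3.605 1.183 2.567
v 2.155 2.025 3.621
v 3.584 0.871 2.788
v 2.134 1.713 3.842
v 3.72 0.707 3.107
v 2.271 1.549 4.16
v 3.961 0.754 3.401
v 2.512 1.596 4.454
f 2 1 5
f 2 5 3
f 3 5 6
f 3 6 4
f 5 1 7
f 5 7 6
f 6 7 8
f 6 8 4
f 7 1 9
f 7 9 8
f 8 9 10
f 8 10 4
f 9 1 11
f 9 11 10
f 10 11 12
f 10 12 4
f 11 1 13
f 11 13 12
f 12 13 14
f 12 14 4
f 13 1 15
f 13 15 14
f 14 15 16
f 14 16 4
f 15 1 17
f 15 17 16
f 16 17 18
f 16 18 4
f 17 1 19
f 17 19 18
f 18 19 20
f 18 20 4
f 19 1 2
f 19 2 20
f 20 2 3
f 20 3 4
f 21 58 37
f 58 32 61
f 37 61 26
f 58 61 37
f 21 37 33
f 37 26 38
f 33 38 22
f 37 38 33
f 21 33 42
f 33 22 43
f 42 43 28
f 33 43 42
f 21 42 54
f 42 28 57
f 54 57 31
f 42 57 54
f 21 54 58
f 54 31 62
f 58 62 32
f 54 62 58
f 22 38 49
f 38 26 52
f 49 52 30
f 38 52 49
f 26 61 39
f 61 32 60
f 39 60 25
f 61 60 39
f 32 62 59
f 62 31 55
f 59 55 23
f 62 55 59
f 31 57 56
f 57 28 44
f 56 44 27
f 57 44 56
f 28 43 48
f 43 22 45
f 48 45 29
f 43 45 48
f 24 50 36
f 50 30 51
f 36 51 25
f 50 51 36
f 24 36 34
f 36 25 35
f 34 35 23
f 36 35 34
f 24 34 41
f 34 23 40
f 41 40 27
f 34 40 41
f 24 41 46
f 41 27 47
f 46 47 29
f 41 47 46
f 24 46 50
f 46 29 53
f 50 53 30
f 46 53 50
f 25 51 39
f 51 30 52
f 39 52 26
f 51 52 39
f 23 35 59
f 35 25 60
f 59 60 32
f 35 60 59
f 27 40 56
f 40 23 55
f 56 55 31
f 40 55 56
f 29 47 48
f 47 27 44
f 48 44 28
f 47 44 48
f 30 53 49
f 53 29 45
f 49 45 22
f 53 45 49
f 64 63 67
f 64 67 65
f 65 67 68
f 65 68 66
f 67 63 69
f 67 69 68
f 68 69 70
f 68 70 66
f 69 63 71
f 69 71 70
f 70 71 72
f 70 72 66
f 71 63 73
f 71 73 72
f 72 73 74
f 72 74 66
f 73 63 75
f 73 75 74
f 74 75 76
f 74 76 66
f 75 63 77
f 75 77 76
f 76 77 78
f 76 78 66
f 77 63 79
f 77 79 78
f 78 79 80
f 78 80 66
f 79 63 81
f 79 81 80
f 80 81 82
f 80 82 66
f 81 63 83
f 81 83 82
f 82 83 84
f 82 84 66
f 83 63 64
f 83 64 84
f 84 64 65
f 84 65 66



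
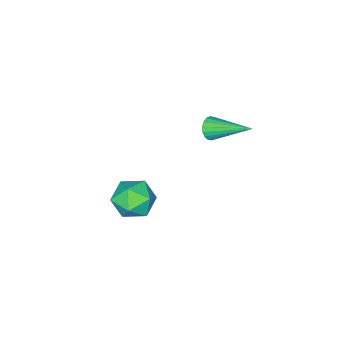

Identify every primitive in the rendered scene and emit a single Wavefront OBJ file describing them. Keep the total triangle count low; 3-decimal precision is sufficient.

v 2.673 -1.265 -1.8
v 3.247 -0.99 -1.235
v 3.473 -2.35 -2.085
v 4.047 -2.075 -1.52
v 3.293 -2.367 -1.253
v 2.799 -1.696 -1.077
v 3.921 -1.644 -2.243
v 3.427 -0.973 -2.067
v 4.019 -1.224 -1.509
v 3.631 -1.671 -0.897
v 3.089 -1.669 -2.423
v 2.701 -2.116 -1.811
v -1.227 -2.513 -1.552
v -0.844 -2.567 -1.235
v -1.653 -0.927 -0.768
v -0.752 -2.457 -1.406
v -0.754 -2.359 -1.606
v -0.849 -2.291 -1.795
v -1.02 -2.267 -1.936
v -1.231 -2.292 -2.001
v -1.442 -2.36 -1.977
v -1.609 -2.459 -1.87
v -1.701 -2.568 -1.699
v -1.699 -2.666 -1.499
v -1.604 -2.734 -1.31
v -1.433 -2.758 -1.169
v -1.222 -2.734 -1.104
v -1.012 -2.665 -1.128
f 1 12 6
f 1 6 2
f 1 2 8
f 1 8 11
f 1 11 12
f 2 6 10
f 6 12 5
f 12 11 3
f 11 8 7
f 8 2 9
f 4 10 5
f 4 5 3
f 4 3 7
f 4 7 9
f 4 9 10
f 5 10 6
f 3 5 12
f 7 3 11
f 9 7 8
f 10 9 2
f 14 13 16
f 14 16 15
f 16 13 17
f 16 17 15
f 17 13 18
f 17 18 15
f 18 13 19
f 18 19 15
f 19 13 20
f 19 20 15
f 20 13 21
f 20 21 15
f 21 13 22
f 21 22 15
f 22 13 23
f 22 23 15
f 23 13 24
f 23 24 15
f 24 13 25
f 24 25 15
f 25 13 26
f 25 26 15
f 26 13 27
f 26 27 15
f 27 13 28
f 27 28 15
f 28 13 14
f 28 14 15



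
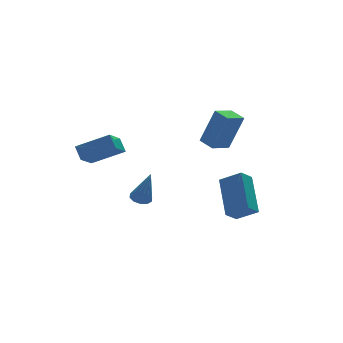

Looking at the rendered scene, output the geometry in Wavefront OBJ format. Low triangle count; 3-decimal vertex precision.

v 1.98 -0.035 -0.076
v 2.722 -0.15 1.767
v 1.821 0.843 0.043
v 2.563 0.727 1.886
v 3.037 0.213 -0.486
v 3.779 0.097 1.357
v 2.878 1.09 -0.367
v 3.62 0.975 1.476
v -3.57 2.484 -0.49
v -3.539 3.102 0.064
v -2.599 3.315 -1.469
v -2.568 3.932 -0.915
v -2.152 1.728 0.275
v -2.121 2.345 0.829
v -1.181 2.558 -0.704
v -1.15 3.176 -0.15
v -0.967 1.509 -3.377
v -0.43 1.401 -3.492
v -0.673 1.071 -1.603
v -0.456 1.735 -3.406
v -0.677 1.983 -3.308
v -1.009 2.049 -3.236
v -1.325 1.909 -3.218
v -1.505 1.616 -3.261
v -1.478 1.282 -3.348
v -1.257 1.034 -3.445
v -0.925 0.968 -3.517
v -0.609 1.108 -3.535
v 0.884 -3.041 -2.568
v 1.606 -3.783 -1.904
v 1.579 -1.321 -1.403
v 2.3 -2.064 -0.738
v 1.54 -2.916 -3.142
v 2.261 -3.659 -2.477
v 2.234 -1.197 -1.976
v 2.956 -1.939 -1.312
f 2 4 1
f 5 2 1
f 1 4 3
f 3 5 1
f 2 8 4
f 6 2 5
f 6 8 2
f 4 8 3
f 7 5 3
f 3 8 7
f 7 6 5
f 8 6 7
f 10 12 9
f 13 10 9
f 9 12 11
f 11 13 9
f 10 16 12
f 14 10 13
f 14 16 10
f 12 16 11
f 15 13 11
f 11 16 15
f 15 14 13
f 16 14 15
f 18 17 20
f 18 20 19
f 20 17 21
f 20 21 19
f 21 17 22
f 21 22 19
f 22 17 23
f 22 23 19
f 23 17 24
f 23 24 19
f 24 17 25
f 24 25 19
f 25 17 26
f 25 26 19
f 26 17 27
f 26 27 19
f 27 17 28
f 27 28 19
f 28 17 18
f 28 18 19
f 30 32 29
f 33 30 29
f 29 32 31
f 31 33 29
f 30 36 32
f 34 30 33
f 34 36 30
f 32 36 31
f 35 33 31
f 31 36 35
f 35 34 33
f 36 34 35



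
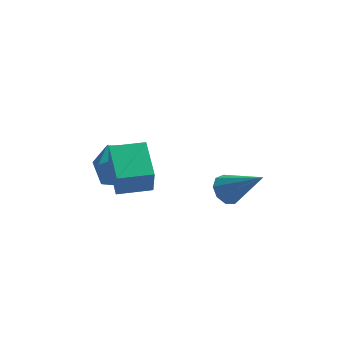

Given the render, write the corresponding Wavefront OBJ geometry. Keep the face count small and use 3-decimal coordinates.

v -2.414 0.689 -1.466
v -1.623 1.295 -1.409
v -1.437 -0.595 -1.371
v -0.646 0.011 -1.314
v -1.293 -0.037 -0.555
v -1.897 0.757 -0.614
v -1.163 -0.057 -2.166
v -1.767 0.737 -2.225
v -0.849 0.835 -1.842
v -0.93 0.847 -0.846
v -2.13 -0.147 -1.934
v -2.211 -0.135 -0.938
v 2.059 -1.084 -1.557
v 2.301 -1.45 -1.995
v 3.181 -1.796 -0.343
v 2.514 -1.084 -1.978
v 2.514 -0.718 -1.763
v 2.301 -0.523 -1.452
v 1.974 -0.592 -1.19
v 1.687 -0.89 -1.1
v 1.574 -1.28 -1.224
v 1.688 -1.578 -1.503
v 1.975 -1.645 -1.808
v -1.632 -1.917 -0.97
v -1.593 -2.242 0.101
v -1.872 -0.454 -0.516
v -1.833 -0.78 0.555
v -0.407 -1.72 -0.955
v -0.368 -2.046 0.116
v -0.647 -0.258 -0.501
v -0.608 -0.583 0.57
f 1 12 6
f 1 6 2
f 1 2 8
f 1 8 11
f 1 11 12
f 2 6 10
f 6 12 5
f 12 11 3
f 11 8 7
f 8 2 9
f 4 10 5
f 4 5 3
f 4 3 7
f 4 7 9
f 4 9 10
f 5 10 6
f 3 5 12
f 7 3 11
f 9 7 8
f 10 9 2
f 14 13 16
f 14 16 15
f 16 13 17
f 16 17 15
f 17 13 18
f 17 18 15
f 18 13 19
f 18 19 15
f 19 13 20
f 19 20 15
f 20 13 21
f 20 21 15
f 21 13 22
f 21 22 15
f 22 13 23
f 22 23 15
f 23 13 14
f 23 14 15
f 25 27 24
f 28 25 24
f 24 27 26
f 26 28 24
f 25 31 27
f 29 25 28
f 29 31 25
f 27 31 26
f 30 28 26
f 26 31 30
f 30 29 28
f 31 29 30



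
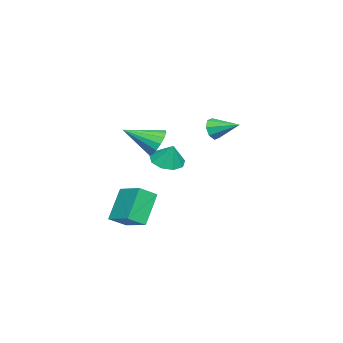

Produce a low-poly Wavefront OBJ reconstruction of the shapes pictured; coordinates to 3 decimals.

v 3 0.504 1.769
v 3.686 0.457 1.236
v 3.58 -1.064 2.651
v 3.826 0.705 1.584
v 3.745 0.899 1.983
v 3.465 0.987 2.324
v 3.06 0.946 2.516
v 2.639 0.786 2.508
v 2.315 0.551 2.303
v 2.174 0.303 1.954
v 2.255 0.109 1.555
v 2.536 0.021 1.214
v 2.941 0.062 1.022
v 3.362 0.222 1.03
v -2.299 1.676 1.158
v -1.968 1.843 0.541
v -2.081 3.104 1.662
v -2.511 1.933 0.52
v -2.93 1.873 0.873
v -2.979 1.697 1.393
v -2.63 1.509 1.776
v -2.087 1.419 1.797
v -1.668 1.479 1.444
v -1.619 1.655 0.924
v 2.149 -0.822 -2.152
v 2.812 -1.494 -1.569
v 3.012 0.475 -1.64
v 3.676 -0.197 -1.057
v 3.364 -1.003 -3.743
v 4.028 -1.675 -3.16
v 4.228 0.294 -3.231
v 4.891 -0.378 -2.648
v -2.482 -0.834 -1.321
v -1.829 -0.287 -1.743
v -2.118 -0.386 -0.179
v -2.39 0.036 -1.691
v -2.994 -0.047 -1.467
v -3.358 -0.499 -1.174
v -3.312 -1.107 -0.95
v -2.878 -1.588 -0.9
v -2.258 -1.715 -1.047
v -1.743 -1.431 -1.323
v -1.573 -0.867 -1.597
f 2 1 4
f 2 4 3
f 4 1 5
f 4 5 3
f 5 1 6
f 5 6 3
f 6 1 7
f 6 7 3
f 7 1 8
f 7 8 3
f 8 1 9
f 8 9 3
f 9 1 10
f 9 10 3
f 10 1 11
f 10 11 3
f 11 1 12
f 11 12 3
f 12 1 13
f 12 13 3
f 13 1 14
f 13 14 3
f 14 1 2
f 14 2 3
f 16 15 18
f 16 18 17
f 18 15 19
f 18 19 17
f 19 15 20
f 19 20 17
f 20 15 21
f 20 21 17
f 21 15 22
f 21 22 17
f 22 15 23
f 22 23 17
f 23 15 24
f 23 24 17
f 24 15 16
f 24 16 17
f 26 28 25
f 29 26 25
f 25 28 27
f 27 29 25
f 26 32 28
f 30 26 29
f 30 32 26
f 28 32 27
f 31 29 27
f 27 32 31
f 31 30 29
f 32 30 31
f 34 33 36
f 34 36 35
f 36 33 37
f 36 37 35
f 37 33 38
f 37 38 35
f 38 33 39
f 38 39 35
f 39 33 40
f 39 40 35
f 40 33 41
f 40 41 35
f 41 33 42
f 41 42 35
f 42 33 43
f 42 43 35
f 43 33 34
f 43 34 35



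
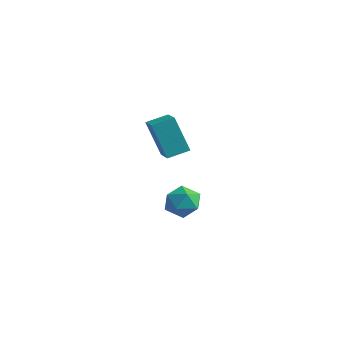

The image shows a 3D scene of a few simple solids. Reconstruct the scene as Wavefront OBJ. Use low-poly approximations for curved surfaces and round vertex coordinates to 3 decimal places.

v -0.216 -2.705 1.651
v -0.797 -2.889 3.12
v 0.149 -1.941 1.891
v -0.432 -2.125 3.36
v 0.492 -3.115 1.88
v -0.089 -3.299 3.349
v 0.857 -2.351 2.12
v 0.276 -2.535 3.589
v -1.184 -0.646 -1.126
v -0.541 -0.339 -1.438
v -1.259 -1.461 -2.082
v -0.616 -1.154 -2.394
v -0.571 -1.562 -1.733
v -0.525 -1.059 -1.142
v -1.275 -0.741 -2.378
v -1.229 -0.238 -1.787
v -0.597 -0.398 -2.212
v -0.162 -0.906 -1.814
v -1.638 -0.894 -1.706
v -1.203 -1.402 -1.308
f 2 4 1
f 5 2 1
f 1 4 3
f 3 5 1
f 2 8 4
f 6 2 5
f 6 8 2
f 4 8 3
f 7 5 3
f 3 8 7
f 7 6 5
f 8 6 7
f 9 20 14
f 9 14 10
f 9 10 16
f 9 16 19
f 9 19 20
f 10 14 18
f 14 20 13
f 20 19 11
f 19 16 15
f 16 10 17
f 12 18 13
f 12 13 11
f 12 11 15
f 12 15 17
f 12 17 18
f 13 18 14
f 11 13 20
f 15 11 19
f 17 15 16
f 18 17 10



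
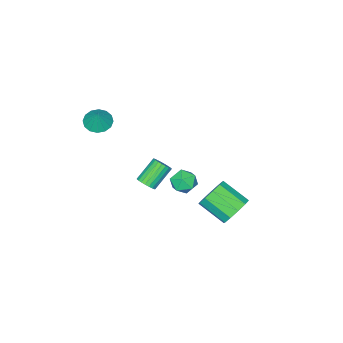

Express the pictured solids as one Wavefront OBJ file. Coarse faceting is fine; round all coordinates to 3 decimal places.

v 3.719 -3.309 2.421
v 4.25 -3.908 2.423
v 4.141 -2.931 3.479
v 4.443 -3.594 2.234
v 4.442 -3.204 2.095
v 4.248 -2.842 2.044
v 3.912 -2.605 2.093
v 3.524 -2.557 2.23
v 3.189 -2.71 2.418
v 2.995 -3.024 2.607
v 2.996 -3.414 2.746
v 3.19 -3.776 2.798
v 3.526 -4.013 2.749
v 3.914 -4.061 2.612
v -1.119 -1.153 -3.654
v -0.726 -0.489 -3.271
v 0.046 -1.431 -4.369
v 0.439 -0.767 -3.986
v 0.234 -1.468 -3.528
v -0.487 -1.297 -3.087
v -0.193 -0.623 -4.553
v -0.914 -0.452 -4.112
v -0.154 -0.161 -3.826
v 0.11 -0.684 -3.193
v -0.79 -1.236 -4.447
v -0.526 -1.759 -3.814
v 1.26 4.202 -2.174
v 1.927 3.945 -2.83
v 2.247 2.46 -1.921
v 1.58 2.718 -1.266
v 2.201 4.265 -2.403
v 2.52 2.78 -1.494
v 2.115 4.561 -1.889
v 2.435 3.076 -0.98
v 1.703 4.72 -1.484
v 2.022 3.235 -0.575
v 1.122 4.682 -1.343
v 1.441 3.197 -0.434
v 0.593 4.46 -1.519
v 0.913 2.975 -0.61
v 0.32 4.14 -1.946
v 0.639 2.655 -1.037
v 0.405 3.844 -2.46
v 0.725 2.359 -1.551
v 0.818 3.685 -2.865
v 1.137 2.2 -1.956
v 1.399 3.723 -3.006
v 1.718 2.238 -2.097
v 2.479 -1.091 -2.297
v 2.877 -1.028 -1.866
v 1.72 -0.906 -0.813
v 1.321 -0.969 -1.243
v 2.839 -0.795 -1.935
v 1.681 -0.674 -0.881
v 2.739 -0.614 -2.066
v 1.581 -0.492 -1.013
v 2.593 -0.515 -2.237
v 1.436 -0.393 -1.184
v 2.428 -0.516 -2.419
v 1.271 -0.394 -1.365
v 2.272 -0.616 -2.579
v 1.114 -0.494 -1.526
v 2.151 -0.798 -2.691
v 0.994 -0.676 -1.637
v 2.087 -1.031 -2.734
v 0.93 -0.909 -1.681
v 2.091 -1.274 -2.702
v 0.933 -1.152 -1.648
v 2.162 -1.486 -2.6
v 1.004 -1.364 -1.546
v 2.287 -1.629 -2.445
v 1.13 -1.507 -1.392
v 2.446 -1.679 -2.265
v 1.288 -1.557 -1.211
v 2.611 -1.628 -2.09
v 1.453 -1.506 -1.037
v 2.752 -1.483 -1.951
v 1.594 -1.362 -0.898
v 2.846 -1.271 -1.872
v 1.689 -1.149 -0.818
f 2 1 4
f 2 4 3
f 4 1 5
f 4 5 3
f 5 1 6
f 5 6 3
f 6 1 7
f 6 7 3
f 7 1 8
f 7 8 3
f 8 1 9
f 8 9 3
f 9 1 10
f 9 10 3
f 10 1 11
f 10 11 3
f 11 1 12
f 11 12 3
f 12 1 13
f 12 13 3
f 13 1 14
f 13 14 3
f 14 1 2
f 14 2 3
f 15 26 20
f 15 20 16
f 15 16 22
f 15 22 25
f 15 25 26
f 16 20 24
f 20 26 19
f 26 25 17
f 25 22 21
f 22 16 23
f 18 24 19
f 18 19 17
f 18 17 21
f 18 21 23
f 18 23 24
f 19 24 20
f 17 19 26
f 21 17 25
f 23 21 22
f 24 23 16
f 28 27 31
f 28 31 29
f 29 31 32
f 29 32 30
f 31 27 33
f 31 33 32
f 32 33 34
f 32 34 30
f 33 27 35
f 33 35 34
f 34 35 36
f 34 36 30
f 35 27 37
f 35 37 36
f 36 37 38
f 36 38 30
f 37 27 39
f 37 39 38
f 38 39 40
f 38 40 30
f 39 27 41
f 39 41 40
f 40 41 42
f 40 42 30
f 41 27 43
f 41 43 42
f 42 43 44
f 42 44 30
f 43 27 45
f 43 45 44
f 44 45 46
f 44 46 30
f 45 27 47
f 45 47 46
f 46 47 48
f 46 48 30
f 47 27 28
f 47 28 48
f 48 28 29
f 48 29 30
f 50 49 53
f 50 53 51
f 51 53 54
f 51 54 52
f 53 49 55
f 53 55 54
f 54 55 56
f 54 56 52
f 55 49 57
f 55 57 56
f 56 57 58
f 56 58 52
f 57 49 59
f 57 59 58
f 58 59 60
f 58 60 52
f 59 49 61
f 59 61 60
f 60 61 62
f 60 62 52
f 61 49 63
f 61 63 62
f 62 63 64
f 62 64 52
f 63 49 65
f 63 65 64
f 64 65 66
f 64 66 52
f 65 49 67
f 65 67 66
f 66 67 68
f 66 68 52
f 67 49 69
f 67 69 68
f 68 69 70
f 68 70 52
f 69 49 71
f 69 71 70
f 70 71 72
f 70 72 52
f 71 49 73
f 71 73 72
f 72 73 74
f 72 74 52
f 73 49 75
f 73 75 74
f 74 75 76
f 74 76 52
f 75 49 77
f 75 77 76
f 76 77 78
f 76 78 52
f 77 49 79
f 77 79 78
f 78 79 80
f 78 80 52
f 79 49 50
f 79 50 80
f 80 50 51
f 80 51 52



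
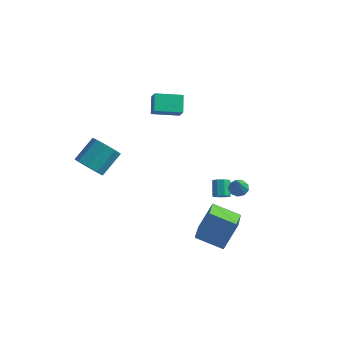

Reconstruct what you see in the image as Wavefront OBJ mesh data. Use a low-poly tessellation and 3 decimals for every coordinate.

v 3.622 -2.225 -3.826
v 4.077 -3.913 -3.135
v 1.98 -2.409 -3.193
v 2.435 -4.097 -2.502
v 4.165 -1.403 -2.178
v 4.62 -3.091 -1.487
v 2.523 -1.587 -1.545
v 2.978 -3.275 -0.854
v -4.079 -3.786 1.329
v -3.397 -3.541 0.669
v -2.86 -2.229 1.711
v -3.541 -2.474 2.371
v -3.966 -3.21 0.545
v -3.429 -1.897 1.586
v -4.588 -3.148 0.787
v -4.051 -1.835 1.829
v -4.971 -3.385 1.283
v -4.434 -2.072 2.325
v -4.937 -3.81 1.801
v -4.4 -2.497 2.843
v -4.501 -4.224 2.098
v -3.964 -2.911 3.14
v -3.867 -4.433 2.035
v -3.33 -3.12 3.077
v -3.332 -4.34 1.642
v -2.795 -3.027 2.683
v -3.147 -3.988 1.102
v -2.61 -2.675 2.144
v 2.048 1.132 -3.294
v 2.331 0.876 -2.899
v 2.015 1.651 -2.17
v 1.732 1.908 -2.566
v 2.563 1.162 -3.103
v 2.247 1.937 -2.374
v 2.493 1.431 -3.419
v 2.177 2.206 -2.691
v 2.162 1.525 -3.662
v 1.846 2.3 -2.934
v 1.765 1.389 -3.69
v 1.449 2.164 -2.961
v 1.533 1.103 -3.486
v 1.217 1.878 -2.757
v 1.603 0.834 -3.169
v 1.287 1.609 -2.441
v 1.934 0.74 -2.926
v 1.618 1.515 -2.198
v 3.912 -1.184 -0
v 4.348 -0.816 0.151
v 4.088 -1.876 1.18
v 3.995 -0.675 0.286
v 3.604 -0.772 0.287
v 3.356 -1.061 0.154
v 3.369 -1.408 -0.052
v 3.636 -1.65 -0.233
v 4.033 -1.674 -0.306
v 4.373 -1.468 -0.235
v 4.497 -1.129 -0.055
v -2.67 1.843 2.209
v -3.027 2.779 2.973
v -1.196 2.653 1.903
v -1.553 3.59 2.667
v -2.267 1.39 2.953
v -2.624 2.327 3.717
v -0.793 2.201 2.647
v -1.15 3.137 3.411
f 2 4 1
f 5 2 1
f 1 4 3
f 3 5 1
f 2 8 4
f 6 2 5
f 6 8 2
f 4 8 3
f 7 5 3
f 3 8 7
f 7 6 5
f 8 6 7
f 10 9 13
f 10 13 11
f 11 13 14
f 11 14 12
f 13 9 15
f 13 15 14
f 14 15 16
f 14 16 12
f 15 9 17
f 15 17 16
f 16 17 18
f 16 18 12
f 17 9 19
f 17 19 18
f 18 19 20
f 18 20 12
f 19 9 21
f 19 21 20
f 20 21 22
f 20 22 12
f 21 9 23
f 21 23 22
f 22 23 24
f 22 24 12
f 23 9 25
f 23 25 24
f 24 25 26
f 24 26 12
f 25 9 27
f 25 27 26
f 26 27 28
f 26 28 12
f 27 9 10
f 27 10 28
f 28 10 11
f 28 11 12
f 30 29 33
f 30 33 31
f 31 33 34
f 31 34 32
f 33 29 35
f 33 35 34
f 34 35 36
f 34 36 32
f 35 29 37
f 35 37 36
f 36 37 38
f 36 38 32
f 37 29 39
f 37 39 38
f 38 39 40
f 38 40 32
f 39 29 41
f 39 41 40
f 40 41 42
f 40 42 32
f 41 29 43
f 41 43 42
f 42 43 44
f 42 44 32
f 43 29 45
f 43 45 44
f 44 45 46
f 44 46 32
f 45 29 30
f 45 30 46
f 46 30 31
f 46 31 32
f 48 47 50
f 48 50 49
f 50 47 51
f 50 51 49
f 51 47 52
f 51 52 49
f 52 47 53
f 52 53 49
f 53 47 54
f 53 54 49
f 54 47 55
f 54 55 49
f 55 47 56
f 55 56 49
f 56 47 57
f 56 57 49
f 57 47 48
f 57 48 49
f 59 61 58
f 62 59 58
f 58 61 60
f 60 62 58
f 59 65 61
f 63 59 62
f 63 65 59
f 61 65 60
f 64 62 60
f 60 65 64
f 64 63 62
f 65 63 64



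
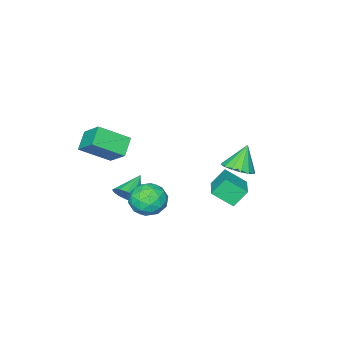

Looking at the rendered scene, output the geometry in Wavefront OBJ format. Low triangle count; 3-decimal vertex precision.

v -1.965 1.081 -2.261
v -1.254 0.042 -1.358
v -2.697 1.464 -1.244
v -1.986 0.424 -0.341
v -0.694 2.336 -1.819
v 0.017 1.296 -0.916
v -1.426 2.718 -0.802
v -0.715 1.679 0.101
v 2.686 -3.448 2.271
v 4.098 -4.517 3.361
v 2.819 -2.147 3.373
v 4.231 -3.216 4.464
v 3.649 -2.924 1.536
v 5.061 -3.993 2.627
v 3.782 -1.623 2.639
v 5.194 -2.692 3.729
v -3.26 0.241 -1.009
v -2.67 1.011 -0.634
v -4.14 0.159 0.549
v -3.092 1.256 -0.86
v -3.56 1.23 -1.125
v -3.947 0.939 -1.359
v -4.151 0.46 -1.5
v -4.116 -0.077 -1.508
v -3.851 -0.529 -1.383
v -3.429 -0.774 -1.157
v -2.961 -0.748 -0.892
v -2.574 -0.457 -0.658
v -2.37 0.022 -0.518
v -2.405 0.559 -0.509
v 1.557 -0.876 -1.288
v 2.246 0.03 -0.948
v 3.114 -1.99 -1.472
v 3.803 -1.084 -1.132
v 3.072 -1.6 -0.35
v 2.11 -0.912 -0.237
v 3.25 -1.048 -2.183
v 2.288 -0.36 -2.07
v 3.292 -0.076 -1.502
v 3.182 -0.417 -0.369
v 2.178 -1.543 -2.051
v 2.068 -1.884 -0.918
v 1.765 -0.325 -1.102
v 3.595 -1.635 -1.318
v 3.165 -1.938 -0.859
v 3.57 -1.405 -0.659
v 1.685 -0.879 -0.684
v 2.09 -0.346 -0.484
v 2.575 -1.304 -0.133
v 3.27 -1.614 -1.936
v 3.675 -1.081 -1.736
v 1.79 -0.555 -1.761
v 2.195 -0.022 -1.561
v 2.785 -0.656 -2.287
v 2.785 0.145 -1.227
v 3.7 -0.51 -1.336
v 3.375 -0.489 -1.953
v 2.81 -0.084 -1.887
v 2.72 -0.055 -0.562
v 3.635 -0.71 -0.67
v 3.206 -1.014 -0.21
v 2.64 -0.609 -0.143
v 3.335 -0.118 -0.887
v 1.725 -1.25 -1.75
v 2.64 -1.905 -1.858
v 2.72 -1.351 -2.277
v 2.154 -0.946 -2.21
v 1.66 -1.45 -1.084
v 2.575 -2.105 -1.193
v 2.55 -1.876 -0.533
v 1.985 -1.471 -0.467
v 2.025 -1.842 -1.533
v 1.736 -3.71 -2.816
v 2.108 -3.289 -2.075
v 0.324 -4.03 -1.924
v 1.878 -2.94 -2.314
v 1.61 -2.798 -2.687
v 1.376 -2.899 -3.095
v 1.238 -3.218 -3.428
v 1.233 -3.669 -3.597
v 1.363 -4.131 -3.557
v 1.593 -4.48 -3.318
v 1.861 -4.622 -2.944
v 2.096 -4.521 -2.536
v 2.234 -4.202 -2.203
v 2.239 -3.751 -2.034
f 2 4 1
f 5 2 1
f 1 4 3
f 3 5 1
f 2 8 4
f 6 2 5
f 6 8 2
f 4 8 3
f 7 5 3
f 3 8 7
f 7 6 5
f 8 6 7
f 10 12 9
f 13 10 9
f 9 12 11
f 11 13 9
f 10 16 12
f 14 10 13
f 14 16 10
f 12 16 11
f 15 13 11
f 11 16 15
f 15 14 13
f 16 14 15
f 18 17 20
f 18 20 19
f 20 17 21
f 20 21 19
f 21 17 22
f 21 22 19
f 22 17 23
f 22 23 19
f 23 17 24
f 23 24 19
f 24 17 25
f 24 25 19
f 25 17 26
f 25 26 19
f 26 17 27
f 26 27 19
f 27 17 28
f 27 28 19
f 28 17 29
f 28 29 19
f 29 17 30
f 29 30 19
f 30 17 18
f 30 18 19
f 31 68 47
f 68 42 71
f 47 71 36
f 68 71 47
f 31 47 43
f 47 36 48
f 43 48 32
f 47 48 43
f 31 43 52
f 43 32 53
f 52 53 38
f 43 53 52
f 31 52 64
f 52 38 67
f 64 67 41
f 52 67 64
f 31 64 68
f 64 41 72
f 68 72 42
f 64 72 68
f 32 48 59
f 48 36 62
f 59 62 40
f 48 62 59
f 36 71 49
f 71 42 70
f 49 70 35
f 71 70 49
f 42 72 69
f 72 41 65
f 69 65 33
f 72 65 69
f 41 67 66
f 67 38 54
f 66 54 37
f 67 54 66
f 38 53 58
f 53 32 55
f 58 55 39
f 53 55 58
f 34 60 46
f 60 40 61
f 46 61 35
f 60 61 46
f 34 46 44
f 46 35 45
f 44 45 33
f 46 45 44
f 34 44 51
f 44 33 50
f 51 50 37
f 44 50 51
f 34 51 56
f 51 37 57
f 56 57 39
f 51 57 56
f 34 56 60
f 56 39 63
f 60 63 40
f 56 63 60
f 35 61 49
f 61 40 62
f 49 62 36
f 61 62 49
f 33 45 69
f 45 35 70
f 69 70 42
f 45 70 69
f 37 50 66
f 50 33 65
f 66 65 41
f 50 65 66
f 39 57 58
f 57 37 54
f 58 54 38
f 57 54 58
f 40 63 59
f 63 39 55
f 59 55 32
f 63 55 59
f 74 73 76
f 74 76 75
f 76 73 77
f 76 77 75
f 77 73 78
f 77 78 75
f 78 73 79
f 78 79 75
f 79 73 80
f 79 80 75
f 80 73 81
f 80 81 75
f 81 73 82
f 81 82 75
f 82 73 83
f 82 83 75
f 83 73 84
f 83 84 75
f 84 73 85
f 84 85 75
f 85 73 86
f 85 86 75
f 86 73 74
f 86 74 75



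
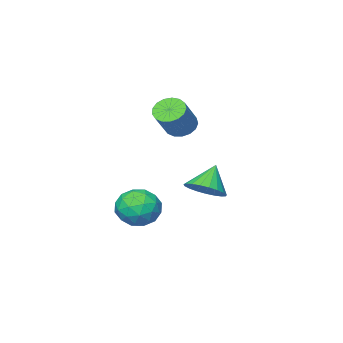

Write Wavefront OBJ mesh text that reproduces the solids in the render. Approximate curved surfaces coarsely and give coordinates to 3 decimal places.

v -0.465 -1.346 -2.953
v 0.418 -1.468 -2.184
v -1.598 -2.372 -1.816
v -0.715 -2.494 -1.047
v -1.216 -1.441 -1.205
v -0.516 -0.806 -1.908
v -0.664 -3.034 -2.092
v 0.036 -2.399 -2.795
v 0.295 -2.512 -1.652
v -0.046 -1.527 -1.103
v -1.134 -2.313 -2.897
v -1.475 -1.328 -2.348
v 0.076 -1.317 -2.668
v -1.256 -2.523 -1.332
v -1.551 -1.904 -1.425
v -1.032 -1.976 -0.972
v -0.473 -0.928 -2.506
v 0.046 -1 -2.054
v -0.915 -0.984 -1.478
v -1.226 -2.84 -1.946
v -0.707 -2.912 -1.494
v -0.148 -1.864 -3.028
v 0.371 -1.936 -2.575
v -0.265 -2.856 -2.522
v 0.523 -2.002 -1.903
v -0.143 -2.605 -1.235
v -0.113 -2.922 -1.85
v 0.298 -2.549 -2.263
v 0.322 -1.423 -1.581
v -0.344 -2.027 -0.913
v -0.638 -1.407 -1.005
v -0.227 -1.034 -1.419
v 0.25 -2.037 -1.268
v -0.836 -1.813 -3.087
v -1.502 -2.417 -2.419
v -0.953 -2.806 -2.581
v -0.542 -2.433 -2.995
v -1.037 -1.235 -2.765
v -1.703 -1.838 -2.097
v -1.478 -1.291 -1.737
v -1.067 -0.918 -2.15
v -1.43 -1.803 -2.732
v -2.135 1.03 -0.381
v -1.299 1.106 0.216
v -3.025 0.73 0.901
v -1.442 1.51 0.211
v -1.705 1.83 0.104
v -2.042 2.013 -0.088
v -2.395 2.025 -0.33
v -2.703 1.865 -0.581
v -2.913 1.561 -0.798
v -2.988 1.165 -0.942
v -2.916 0.745 -0.99
v -2.708 0.375 -0.932
v -2.402 0.118 -0.779
v -2.049 0.018 -0.558
v -1.711 0.094 -0.306
v -1.446 0.331 -0.067
v -1.301 0.689 0.118
v -3.272 -2.091 2.657
v -2.71 -1.905 2.075
v -1.527 -1.324 3.4
v -2.088 -1.509 3.983
v -2.92 -1.57 2.115
v -1.736 -0.989 3.44
v -3.21 -1.354 2.279
v -2.027 -0.773 3.605
v -3.515 -1.307 2.53
v -2.331 -0.726 3.856
v -3.763 -1.44 2.81
v -2.58 -0.858 4.136
v -3.899 -1.721 3.055
v -2.716 -1.14 4.381
v -3.892 -2.087 3.209
v -2.708 -1.506 4.535
v -3.742 -2.454 3.236
v -2.558 -1.873 4.562
v -3.485 -2.738 3.131
v -2.301 -2.156 4.457
v -3.179 -2.873 2.917
v -1.995 -2.292 4.243
v -2.894 -2.83 2.644
v -1.71 -2.248 3.97
v -2.696 -2.616 2.373
v -1.512 -2.035 3.699
v -2.629 -2.283 2.168
v -1.446 -1.701 3.494
f 1 38 17
f 38 12 41
f 17 41 6
f 38 41 17
f 1 17 13
f 17 6 18
f 13 18 2
f 17 18 13
f 1 13 22
f 13 2 23
f 22 23 8
f 13 23 22
f 1 22 34
f 22 8 37
f 34 37 11
f 22 37 34
f 1 34 38
f 34 11 42
f 38 42 12
f 34 42 38
f 2 18 29
f 18 6 32
f 29 32 10
f 18 32 29
f 6 41 19
f 41 12 40
f 19 40 5
f 41 40 19
f 12 42 39
f 42 11 35
f 39 35 3
f 42 35 39
f 11 37 36
f 37 8 24
f 36 24 7
f 37 24 36
f 8 23 28
f 23 2 25
f 28 25 9
f 23 25 28
f 4 30 16
f 30 10 31
f 16 31 5
f 30 31 16
f 4 16 14
f 16 5 15
f 14 15 3
f 16 15 14
f 4 14 21
f 14 3 20
f 21 20 7
f 14 20 21
f 4 21 26
f 21 7 27
f 26 27 9
f 21 27 26
f 4 26 30
f 26 9 33
f 30 33 10
f 26 33 30
f 5 31 19
f 31 10 32
f 19 32 6
f 31 32 19
f 3 15 39
f 15 5 40
f 39 40 12
f 15 40 39
f 7 20 36
f 20 3 35
f 36 35 11
f 20 35 36
f 9 27 28
f 27 7 24
f 28 24 8
f 27 24 28
f 10 33 29
f 33 9 25
f 29 25 2
f 33 25 29
f 44 43 46
f 44 46 45
f 46 43 47
f 46 47 45
f 47 43 48
f 47 48 45
f 48 43 49
f 48 49 45
f 49 43 50
f 49 50 45
f 50 43 51
f 50 51 45
f 51 43 52
f 51 52 45
f 52 43 53
f 52 53 45
f 53 43 54
f 53 54 45
f 54 43 55
f 54 55 45
f 55 43 56
f 55 56 45
f 56 43 57
f 56 57 45
f 57 43 58
f 57 58 45
f 58 43 59
f 58 59 45
f 59 43 44
f 59 44 45
f 61 60 64
f 61 64 62
f 62 64 65
f 62 65 63
f 64 60 66
f 64 66 65
f 65 66 67
f 65 67 63
f 66 60 68
f 66 68 67
f 67 68 69
f 67 69 63
f 68 60 70
f 68 70 69
f 69 70 71
f 69 71 63
f 70 60 72
f 70 72 71
f 71 72 73
f 71 73 63
f 72 60 74
f 72 74 73
f 73 74 75
f 73 75 63
f 74 60 76
f 74 76 75
f 75 76 77
f 75 77 63
f 76 60 78
f 76 78 77
f 77 78 79
f 77 79 63
f 78 60 80
f 78 80 79
f 79 80 81
f 79 81 63
f 80 60 82
f 80 82 81
f 81 82 83
f 81 83 63
f 82 60 84
f 82 84 83
f 83 84 85
f 83 85 63
f 84 60 86
f 84 86 85
f 85 86 87
f 85 87 63
f 86 60 61
f 86 61 87
f 87 61 62
f 87 62 63

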